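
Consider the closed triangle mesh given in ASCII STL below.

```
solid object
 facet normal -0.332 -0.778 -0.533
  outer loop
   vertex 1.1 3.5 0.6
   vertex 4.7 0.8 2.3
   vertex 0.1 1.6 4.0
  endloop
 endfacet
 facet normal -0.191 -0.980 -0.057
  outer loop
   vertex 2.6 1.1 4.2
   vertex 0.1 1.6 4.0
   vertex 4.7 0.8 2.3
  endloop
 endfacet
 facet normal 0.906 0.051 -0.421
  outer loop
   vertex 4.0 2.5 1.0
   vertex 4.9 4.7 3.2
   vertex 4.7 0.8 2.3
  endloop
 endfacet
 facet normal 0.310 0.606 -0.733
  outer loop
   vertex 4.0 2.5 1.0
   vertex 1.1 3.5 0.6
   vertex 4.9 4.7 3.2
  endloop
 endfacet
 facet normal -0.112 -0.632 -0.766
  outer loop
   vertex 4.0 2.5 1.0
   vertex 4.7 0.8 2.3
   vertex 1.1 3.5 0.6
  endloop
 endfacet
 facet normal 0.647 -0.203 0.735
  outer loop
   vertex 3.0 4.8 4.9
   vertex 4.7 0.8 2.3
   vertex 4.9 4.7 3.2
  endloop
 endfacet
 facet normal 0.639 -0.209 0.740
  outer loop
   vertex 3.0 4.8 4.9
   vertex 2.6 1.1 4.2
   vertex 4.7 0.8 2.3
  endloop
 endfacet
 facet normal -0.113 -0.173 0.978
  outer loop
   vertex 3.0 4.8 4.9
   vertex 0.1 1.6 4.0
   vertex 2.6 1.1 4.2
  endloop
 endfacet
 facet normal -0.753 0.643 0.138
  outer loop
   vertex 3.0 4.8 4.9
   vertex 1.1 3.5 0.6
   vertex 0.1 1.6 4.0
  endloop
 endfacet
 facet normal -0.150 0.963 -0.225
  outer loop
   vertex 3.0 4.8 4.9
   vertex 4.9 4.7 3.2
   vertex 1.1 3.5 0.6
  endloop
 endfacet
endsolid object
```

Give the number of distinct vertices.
7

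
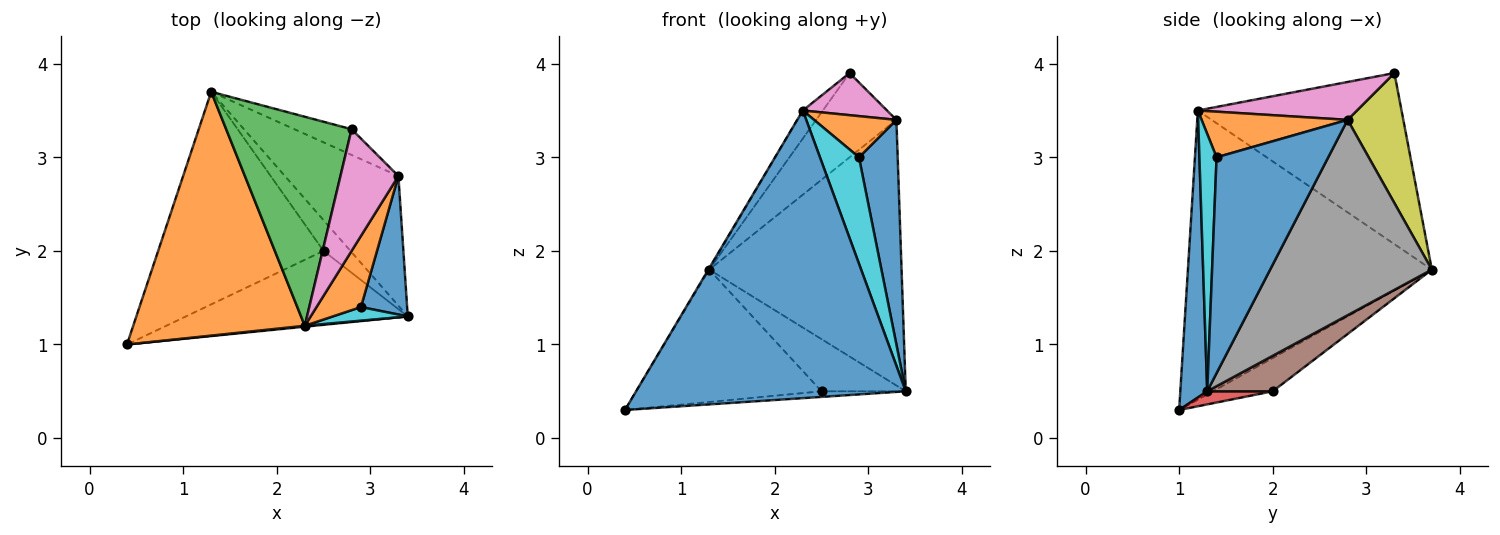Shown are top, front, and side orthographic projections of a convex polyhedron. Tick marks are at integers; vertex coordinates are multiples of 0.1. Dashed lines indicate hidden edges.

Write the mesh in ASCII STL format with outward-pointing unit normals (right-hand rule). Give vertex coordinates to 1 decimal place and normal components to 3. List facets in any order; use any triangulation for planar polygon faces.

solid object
 facet normal 0.099 -0.995 0.003
  outer loop
   vertex 2.3 1.2 3.5
   vertex 0.4 1.0 0.3
   vertex 3.4 1.3 0.5
  endloop
 endfacet
 facet normal -0.860 0.003 0.510
  outer loop
   vertex 2.3 1.2 3.5
   vertex 1.3 3.7 1.8
   vertex 0.4 1.0 0.3
  endloop
 endfacet
 facet normal -0.804 0.079 0.589
  outer loop
   vertex 2.3 1.2 3.5
   vertex 2.8 3.3 3.9
   vertex 1.3 3.7 1.8
  endloop
 endfacet
 facet normal 0.059 0.076 -0.995
  outer loop
   vertex 2.5 2.0 0.5
   vertex 3.4 1.3 0.5
   vertex 0.4 1.0 0.3
  endloop
 endfacet
 facet normal -0.168 0.521 -0.837
  outer loop
   vertex 2.5 2.0 0.5
   vertex 0.4 1.0 0.3
   vertex 1.3 3.7 1.8
  endloop
 endfacet
 facet normal 0.557 0.716 -0.422
  outer loop
   vertex 2.5 2.0 0.5
   vertex 1.3 3.7 1.8
   vertex 3.4 1.3 0.5
  endloop
 endfacet
 facet normal 0.526 -0.278 0.804
  outer loop
   vertex 3.3 2.8 3.4
   vertex 2.8 3.3 3.9
   vertex 2.3 1.2 3.5
  endloop
 endfacet
 facet normal 0.603 0.717 -0.350
  outer loop
   vertex 3.3 2.8 3.4
   vertex 3.4 1.3 0.5
   vertex 1.3 3.7 1.8
  endloop
 endfacet
 facet normal 0.553 0.797 -0.243
  outer loop
   vertex 3.3 2.8 3.4
   vertex 1.3 3.7 1.8
   vertex 2.8 3.3 3.9
  endloop
 endfacet
 facet normal 0.400 -0.909 0.116
  outer loop
   vertex 2.9 1.4 3.0
   vertex 2.3 1.2 3.5
   vertex 3.4 1.3 0.5
  endloop
 endfacet
 facet normal 0.926 -0.321 0.198
  outer loop
   vertex 2.9 1.4 3.0
   vertex 3.4 1.3 0.5
   vertex 3.3 2.8 3.4
  endloop
 endfacet
 facet normal 0.664 -0.375 0.647
  outer loop
   vertex 2.9 1.4 3.0
   vertex 3.3 2.8 3.4
   vertex 2.3 1.2 3.5
  endloop
 endfacet
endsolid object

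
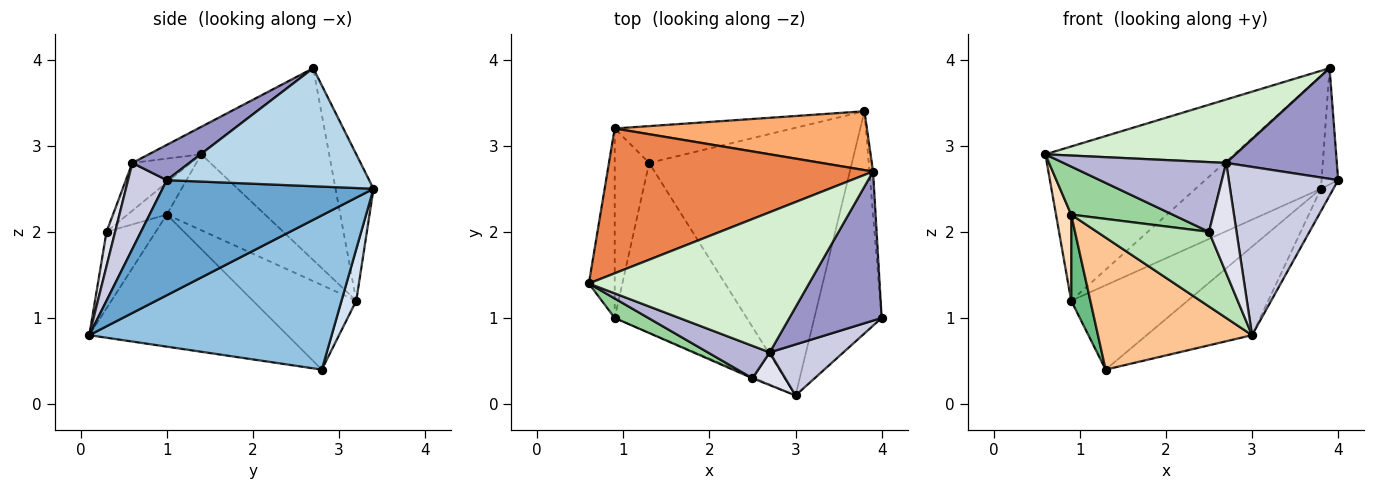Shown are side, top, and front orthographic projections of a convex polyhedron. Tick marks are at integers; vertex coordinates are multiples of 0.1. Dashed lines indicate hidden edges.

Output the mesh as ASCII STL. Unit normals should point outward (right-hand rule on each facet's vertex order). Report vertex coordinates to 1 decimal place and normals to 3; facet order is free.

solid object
 facet normal 0.862 0.051 -0.504
  outer loop
   vertex 3.0 0.1 0.8
   vertex 3.8 3.4 2.5
   vertex 4.0 1.0 2.6
  endloop
 endfacet
 facet normal 0.585 0.255 -0.770
  outer loop
   vertex 3.0 0.1 0.8
   vertex 1.3 2.8 0.4
   vertex 3.8 3.4 2.5
  endloop
 endfacet
 facet normal 0.996 0.082 -0.030
  outer loop
   vertex 3.9 2.7 3.9
   vertex 4.0 1.0 2.6
   vertex 3.8 3.4 2.5
  endloop
 endfacet
 facet normal 0.115 0.910 -0.397
  outer loop
   vertex 0.9 3.2 1.2
   vertex 3.8 3.4 2.5
   vertex 1.3 2.8 0.4
  endloop
 endfacet
 facet normal -0.443 0.653 0.614
  outer loop
   vertex 0.9 3.2 1.2
   vertex 0.6 1.4 2.9
   vertex 3.9 2.7 3.9
  endloop
 endfacet
 facet normal -0.259 0.856 0.447
  outer loop
   vertex 0.9 3.2 1.2
   vertex 3.9 2.7 3.9
   vertex 3.8 3.4 2.5
  endloop
 endfacet
 facet normal -0.620 -0.482 -0.620
  outer loop
   vertex 0.9 1.0 2.2
   vertex 1.3 2.8 0.4
   vertex 3.0 0.1 0.8
  endloop
 endfacet
 facet normal -0.937 -0.145 -0.319
  outer loop
   vertex 0.9 1.0 2.2
   vertex 0.6 1.4 2.9
   vertex 0.9 3.2 1.2
  endloop
 endfacet
 facet normal -0.913 -0.169 -0.372
  outer loop
   vertex 0.9 1.0 2.2
   vertex 0.9 3.2 1.2
   vertex 1.3 2.8 0.4
  endloop
 endfacet
 facet normal -0.337 -0.872 0.354
  outer loop
   vertex 0.9 1.0 2.2
   vertex 2.5 0.3 2.0
   vertex 0.6 1.4 2.9
  endloop
 endfacet
 facet normal -0.402 -0.915 -0.015
  outer loop
   vertex 0.9 1.0 2.2
   vertex 3.0 0.1 0.8
   vertex 2.5 0.3 2.0
  endloop
 endfacet
 facet normal -0.113 -0.410 0.905
  outer loop
   vertex 2.7 0.6 2.8
   vertex 3.9 2.7 3.9
   vertex 0.6 1.4 2.9
  endloop
 endfacet
 facet normal 0.293 -0.570 0.768
  outer loop
   vertex 2.7 0.6 2.8
   vertex 4.0 1.0 2.6
   vertex 3.9 2.7 3.9
  endloop
 endfacet
 facet normal -0.309 -0.862 0.401
  outer loop
   vertex 2.7 0.6 2.8
   vertex 0.6 1.4 2.9
   vertex 2.5 0.3 2.0
  endloop
 endfacet
 facet normal 0.321 -0.906 0.275
  outer loop
   vertex 2.7 0.6 2.8
   vertex 3.0 0.1 0.8
   vertex 4.0 1.0 2.6
  endloop
 endfacet
 facet normal 0.287 -0.918 0.273
  outer loop
   vertex 2.7 0.6 2.8
   vertex 2.5 0.3 2.0
   vertex 3.0 0.1 0.8
  endloop
 endfacet
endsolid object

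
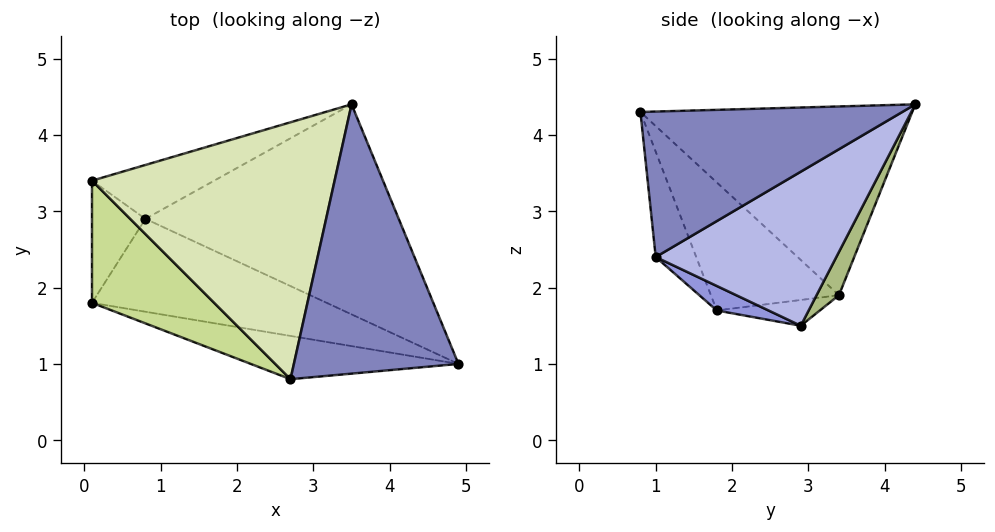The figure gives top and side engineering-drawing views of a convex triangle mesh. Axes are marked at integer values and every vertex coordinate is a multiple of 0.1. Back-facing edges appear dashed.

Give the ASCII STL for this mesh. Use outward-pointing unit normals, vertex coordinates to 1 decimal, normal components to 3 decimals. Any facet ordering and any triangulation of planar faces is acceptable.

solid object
 facet normal -0.124 -0.961 -0.245
  outer loop
   vertex 2.7 0.8 4.3
   vertex 0.1 1.8 1.7
   vertex 4.9 1.0 2.4
  endloop
 endfacet
 facet normal 0.653 -0.166 0.739
  outer loop
   vertex 2.7 0.8 4.3
   vertex 4.9 1.0 2.4
   vertex 3.5 4.4 4.4
  endloop
 endfacet
 facet normal 0.101 -0.240 -0.966
  outer loop
   vertex 0.8 2.9 1.5
   vertex 4.9 1.0 2.4
   vertex 0.1 1.8 1.7
  endloop
 endfacet
 facet normal 0.422 0.582 -0.695
  outer loop
   vertex 0.8 2.9 1.5
   vertex 3.5 4.4 4.4
   vertex 4.9 1.0 2.4
  endloop
 endfacet
 facet normal -0.432 0.112 -0.895
  outer loop
   vertex 0.1 3.4 1.9
   vertex 0.8 2.9 1.5
   vertex 0.1 1.8 1.7
  endloop
 endfacet
 facet normal 0.211 0.774 -0.597
  outer loop
   vertex 0.1 3.4 1.9
   vertex 3.5 4.4 4.4
   vertex 0.8 2.9 1.5
  endloop
 endfacet
 facet normal -0.721 -0.086 0.688
  outer loop
   vertex 0.1 3.4 1.9
   vertex 0.1 1.8 1.7
   vertex 2.7 0.8 4.3
  endloop
 endfacet
 facet normal -0.610 0.114 0.784
  outer loop
   vertex 0.1 3.4 1.9
   vertex 2.7 0.8 4.3
   vertex 3.5 4.4 4.4
  endloop
 endfacet
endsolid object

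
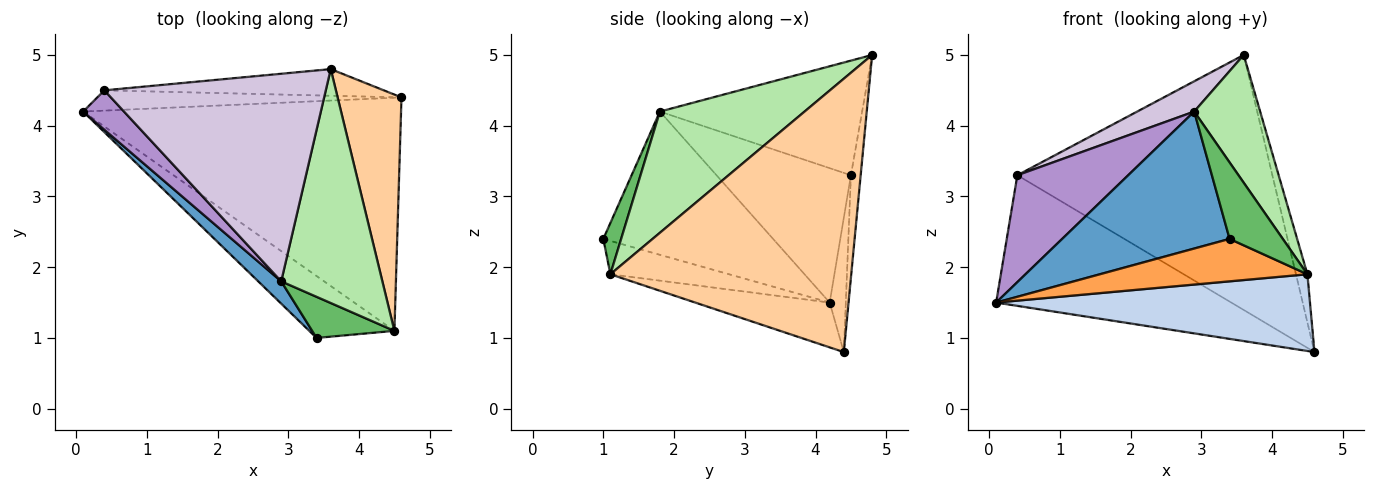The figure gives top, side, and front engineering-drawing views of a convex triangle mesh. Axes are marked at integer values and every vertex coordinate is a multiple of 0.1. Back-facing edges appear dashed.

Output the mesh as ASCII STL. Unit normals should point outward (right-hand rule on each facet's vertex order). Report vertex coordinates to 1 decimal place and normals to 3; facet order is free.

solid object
 facet normal -0.707 -0.698 0.114
  outer loop
   vertex 2.9 1.8 4.2
   vertex 0.1 4.2 1.5
   vertex 3.4 1.0 2.4
  endloop
 endfacet
 facet normal -0.133 -0.310 -0.941
  outer loop
   vertex 4.5 1.1 1.9
   vertex 0.1 4.2 1.5
   vertex 4.6 4.4 0.8
  endloop
 endfacet
 facet normal -0.308 -0.538 -0.785
  outer loop
   vertex 4.5 1.1 1.9
   vertex 3.4 1.0 2.4
   vertex 0.1 4.2 1.5
  endloop
 endfacet
 facet normal 0.973 0.046 0.227
  outer loop
   vertex 4.5 1.1 1.9
   vertex 4.6 4.4 0.8
   vertex 3.6 4.8 5.0
  endloop
 endfacet
 facet normal 0.283 -0.845 0.454
  outer loop
   vertex 4.5 1.1 1.9
   vertex 2.9 1.8 4.2
   vertex 3.4 1.0 2.4
  endloop
 endfacet
 facet normal 0.725 -0.330 0.605
  outer loop
   vertex 4.5 1.1 1.9
   vertex 3.6 4.8 5.0
   vertex 2.9 1.8 4.2
  endloop
 endfacet
 facet normal -0.068 0.986 -0.153
  outer loop
   vertex 0.4 4.5 3.3
   vertex 4.6 4.4 0.8
   vertex 0.1 4.2 1.5
  endloop
 endfacet
 facet normal -0.038 0.994 -0.104
  outer loop
   vertex 0.4 4.5 3.3
   vertex 3.6 4.8 5.0
   vertex 4.6 4.4 0.8
  endloop
 endfacet
 facet normal -0.751 -0.619 0.228
  outer loop
   vertex 0.4 4.5 3.3
   vertex 0.1 4.2 1.5
   vertex 2.9 1.8 4.2
  endloop
 endfacet
 facet normal -0.456 -0.128 0.881
  outer loop
   vertex 0.4 4.5 3.3
   vertex 2.9 1.8 4.2
   vertex 3.6 4.8 5.0
  endloop
 endfacet
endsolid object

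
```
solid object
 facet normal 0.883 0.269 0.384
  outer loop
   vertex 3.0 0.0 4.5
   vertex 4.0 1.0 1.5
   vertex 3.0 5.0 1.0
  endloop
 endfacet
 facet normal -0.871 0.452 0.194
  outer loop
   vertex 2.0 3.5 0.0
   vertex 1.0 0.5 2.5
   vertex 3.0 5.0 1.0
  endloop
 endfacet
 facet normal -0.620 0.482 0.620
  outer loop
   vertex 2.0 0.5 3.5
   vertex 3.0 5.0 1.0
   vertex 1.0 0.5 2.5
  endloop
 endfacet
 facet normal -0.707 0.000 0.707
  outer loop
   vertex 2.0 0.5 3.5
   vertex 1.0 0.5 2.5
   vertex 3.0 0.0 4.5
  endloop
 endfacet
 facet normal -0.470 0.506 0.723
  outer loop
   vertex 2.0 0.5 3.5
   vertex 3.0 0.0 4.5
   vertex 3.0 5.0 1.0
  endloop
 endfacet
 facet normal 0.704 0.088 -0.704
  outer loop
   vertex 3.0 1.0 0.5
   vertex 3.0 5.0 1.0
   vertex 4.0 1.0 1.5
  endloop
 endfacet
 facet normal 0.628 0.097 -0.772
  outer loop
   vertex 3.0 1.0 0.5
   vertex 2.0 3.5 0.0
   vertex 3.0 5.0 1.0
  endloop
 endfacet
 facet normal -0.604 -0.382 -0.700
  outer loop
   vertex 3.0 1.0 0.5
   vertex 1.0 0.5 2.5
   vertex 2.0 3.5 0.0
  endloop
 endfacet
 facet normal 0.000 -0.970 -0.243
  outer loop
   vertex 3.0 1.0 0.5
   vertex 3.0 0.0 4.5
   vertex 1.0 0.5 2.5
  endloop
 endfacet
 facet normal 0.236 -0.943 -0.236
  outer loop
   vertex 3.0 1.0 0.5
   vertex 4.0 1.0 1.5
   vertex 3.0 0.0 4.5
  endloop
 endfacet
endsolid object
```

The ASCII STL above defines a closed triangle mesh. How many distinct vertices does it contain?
7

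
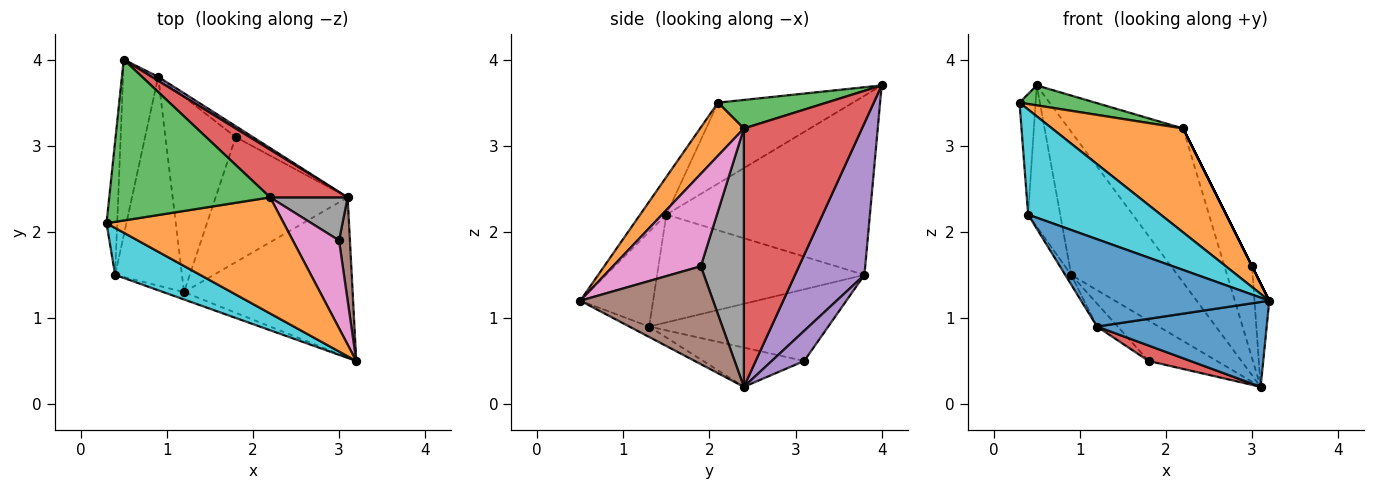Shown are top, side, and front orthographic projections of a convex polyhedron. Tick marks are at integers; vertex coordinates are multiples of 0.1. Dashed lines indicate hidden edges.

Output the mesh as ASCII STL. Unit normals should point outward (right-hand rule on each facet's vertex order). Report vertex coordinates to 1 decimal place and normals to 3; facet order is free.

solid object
 facet normal -0.055 -0.467 -0.882
  outer loop
   vertex 1.2 1.3 0.9
   vertex 3.1 2.4 0.2
   vertex 3.2 0.5 1.2
  endloop
 endfacet
 facet normal 0.218 -0.651 0.727
  outer loop
   vertex 2.2 2.4 3.2
   vertex 0.3 2.1 3.5
   vertex 3.2 0.5 1.2
  endloop
 endfacet
 facet normal 0.173 -0.121 0.977
  outer loop
   vertex 2.2 2.4 3.2
   vertex 0.5 4.0 3.7
   vertex 0.3 2.1 3.5
  endloop
 endfacet
 facet normal 0.702 0.680 0.211
  outer loop
   vertex 2.2 2.4 3.2
   vertex 3.1 2.4 0.2
   vertex 0.5 4.0 3.7
  endloop
 endfacet
 facet normal 0.546 0.837 0.023
  outer loop
   vertex 0.9 3.8 1.5
   vertex 0.5 4.0 3.7
   vertex 3.1 2.4 0.2
  endloop
 endfacet
 facet normal 0.988 0.110 0.110
  outer loop
   vertex 3.0 1.9 1.6
   vertex 3.2 0.5 1.2
   vertex 3.1 2.4 0.2
  endloop
 endfacet
 facet normal 0.894 0.000 0.447
  outer loop
   vertex 3.0 1.9 1.6
   vertex 2.2 2.4 3.2
   vertex 3.2 0.5 1.2
  endloop
 endfacet
 facet normal 0.817 0.523 0.245
  outer loop
   vertex 3.0 1.9 1.6
   vertex 3.1 2.4 0.2
   vertex 2.2 2.4 3.2
  endloop
 endfacet
 facet normal -0.850 0.024 -0.527
  outer loop
   vertex 0.4 1.5 2.2
   vertex 0.9 3.8 1.5
   vertex 1.2 1.3 0.9
  endloop
 endfacet
 facet normal -0.178 -0.899 0.401
  outer loop
   vertex 0.4 1.5 2.2
   vertex 3.2 0.5 1.2
   vertex 0.3 2.1 3.5
  endloop
 endfacet
 facet normal -0.360 -0.930 -0.079
  outer loop
   vertex 0.4 1.5 2.2
   vertex 1.2 1.3 0.9
   vertex 3.2 0.5 1.2
  endloop
 endfacet
 facet normal -0.985 0.117 -0.130
  outer loop
   vertex 0.4 1.5 2.2
   vertex 0.3 2.1 3.5
   vertex 0.5 4.0 3.7
  endloop
 endfacet
 facet normal -0.970 0.153 -0.190
  outer loop
   vertex 0.4 1.5 2.2
   vertex 0.5 4.0 3.7
   vertex 0.9 3.8 1.5
  endloop
 endfacet
 facet normal -0.283 -0.117 -0.952
  outer loop
   vertex 1.8 3.1 0.5
   vertex 3.1 2.4 0.2
   vertex 1.2 1.3 0.9
  endloop
 endfacet
 facet normal 0.417 0.877 -0.238
  outer loop
   vertex 1.8 3.1 0.5
   vertex 0.9 3.8 1.5
   vertex 3.1 2.4 0.2
  endloop
 endfacet
 facet normal -0.712 0.082 -0.698
  outer loop
   vertex 1.8 3.1 0.5
   vertex 1.2 1.3 0.9
   vertex 0.9 3.8 1.5
  endloop
 endfacet
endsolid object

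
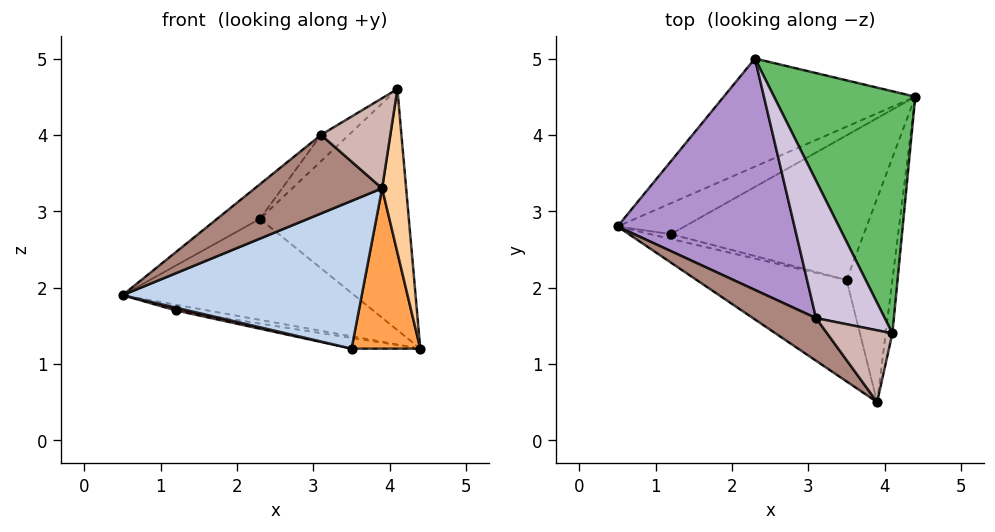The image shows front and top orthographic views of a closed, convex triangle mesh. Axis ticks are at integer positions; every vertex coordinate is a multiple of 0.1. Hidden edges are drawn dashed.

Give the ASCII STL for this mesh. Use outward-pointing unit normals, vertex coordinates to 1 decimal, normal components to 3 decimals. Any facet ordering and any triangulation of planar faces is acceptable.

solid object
 facet normal -0.394 0.628 -0.671
  outer loop
   vertex 2.3 5.0 2.9
   vertex 4.4 4.5 1.2
   vertex 0.5 2.8 1.9
  endloop
 endfacet
 facet normal -0.309 -0.784 -0.539
  outer loop
   vertex 3.5 2.1 1.2
   vertex 3.9 0.5 3.3
   vertex 0.5 2.8 1.9
  endloop
 endfacet
 facet normal 0.855 -0.321 -0.407
  outer loop
   vertex 3.5 2.1 1.2
   vertex 4.4 4.5 1.2
   vertex 3.9 0.5 3.3
  endloop
 endfacet
 facet normal 0.988 -0.149 -0.049
  outer loop
   vertex 4.1 1.4 4.6
   vertex 3.9 0.5 3.3
   vertex 4.4 4.5 1.2
  endloop
 endfacet
 facet normal 0.596 0.567 0.569
  outer loop
   vertex 4.1 1.4 4.6
   vertex 4.4 4.5 1.2
   vertex 2.3 5.0 2.9
  endloop
 endfacet
 facet normal -0.247 0.175 -0.953
  outer loop
   vertex 1.2 2.7 1.7
   vertex 0.5 2.8 1.9
   vertex 4.4 4.5 1.2
  endloop
 endfacet
 facet normal -0.304 -0.477 -0.825
  outer loop
   vertex 1.2 2.7 1.7
   vertex 3.5 2.1 1.2
   vertex 0.5 2.8 1.9
  endloop
 endfacet
 facet normal -0.194 0.073 -0.978
  outer loop
   vertex 1.2 2.7 1.7
   vertex 4.4 4.5 1.2
   vertex 3.5 2.1 1.2
  endloop
 endfacet
 facet normal -0.590 0.120 0.799
  outer loop
   vertex 3.1 1.6 4.0
   vertex 2.3 5.0 2.9
   vertex 0.5 2.8 1.9
  endloop
 endfacet
 facet normal -0.483 0.165 0.860
  outer loop
   vertex 3.1 1.6 4.0
   vertex 4.1 1.4 4.6
   vertex 2.3 5.0 2.9
  endloop
 endfacet
 facet normal -0.620 -0.689 0.374
  outer loop
   vertex 3.1 1.6 4.0
   vertex 0.5 2.8 1.9
   vertex 3.9 0.5 3.3
  endloop
 endfacet
 facet normal -0.468 -0.691 0.550
  outer loop
   vertex 3.1 1.6 4.0
   vertex 3.9 0.5 3.3
   vertex 4.1 1.4 4.6
  endloop
 endfacet
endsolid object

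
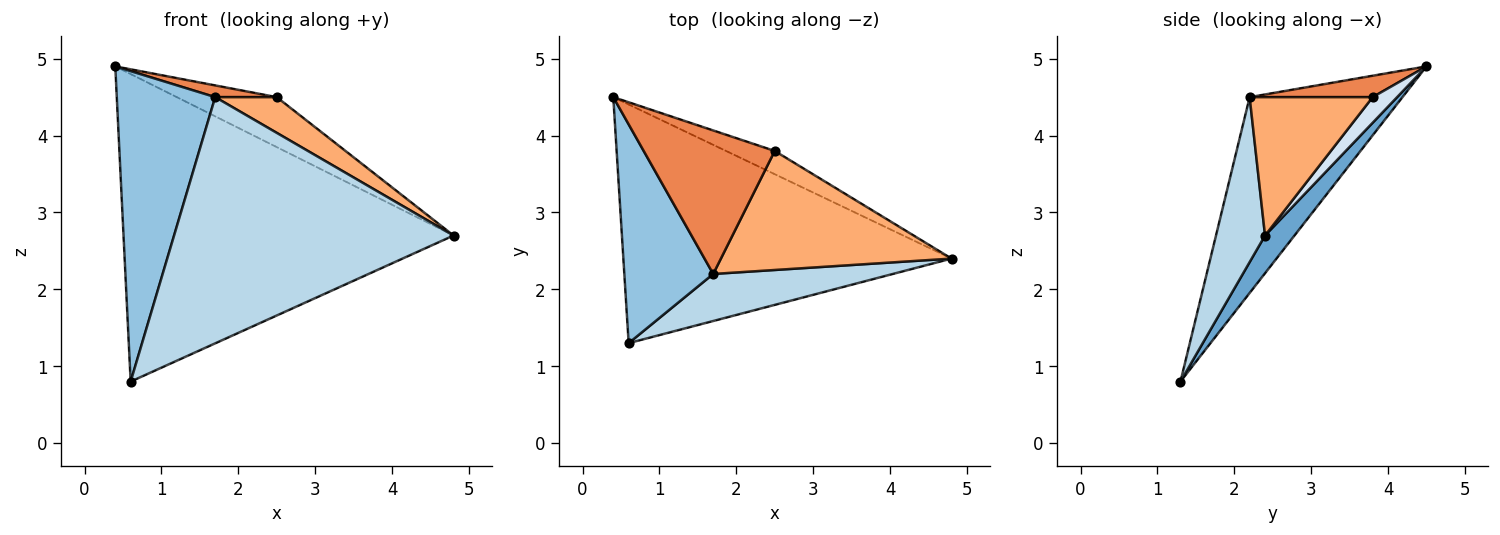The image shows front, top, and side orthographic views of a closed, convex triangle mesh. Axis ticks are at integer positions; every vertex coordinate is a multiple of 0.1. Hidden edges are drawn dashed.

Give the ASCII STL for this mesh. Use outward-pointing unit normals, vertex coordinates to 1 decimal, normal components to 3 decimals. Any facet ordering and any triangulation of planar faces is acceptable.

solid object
 facet normal 0.070 0.788 -0.612
  outer loop
   vertex 0.6 1.3 0.8
   vertex 0.4 4.5 4.9
   vertex 4.8 2.4 2.7
  endloop
 endfacet
 facet normal -0.785 -0.506 0.357
  outer loop
   vertex 1.7 2.2 4.5
   vertex 0.4 4.5 4.9
   vertex 0.6 1.3 0.8
  endloop
 endfacet
 facet normal 0.170 -0.968 0.185
  outer loop
   vertex 1.7 2.2 4.5
   vertex 0.6 1.3 0.8
   vertex 4.8 2.4 2.7
  endloop
 endfacet
 facet normal 0.217 0.885 -0.412
  outer loop
   vertex 2.5 3.8 4.5
   vertex 4.8 2.4 2.7
   vertex 0.4 4.5 4.9
  endloop
 endfacet
 facet normal 0.161 -0.080 0.984
  outer loop
   vertex 2.5 3.8 4.5
   vertex 0.4 4.5 4.9
   vertex 1.7 2.2 4.5
  endloop
 endfacet
 facet normal 0.498 -0.249 0.830
  outer loop
   vertex 2.5 3.8 4.5
   vertex 1.7 2.2 4.5
   vertex 4.8 2.4 2.7
  endloop
 endfacet
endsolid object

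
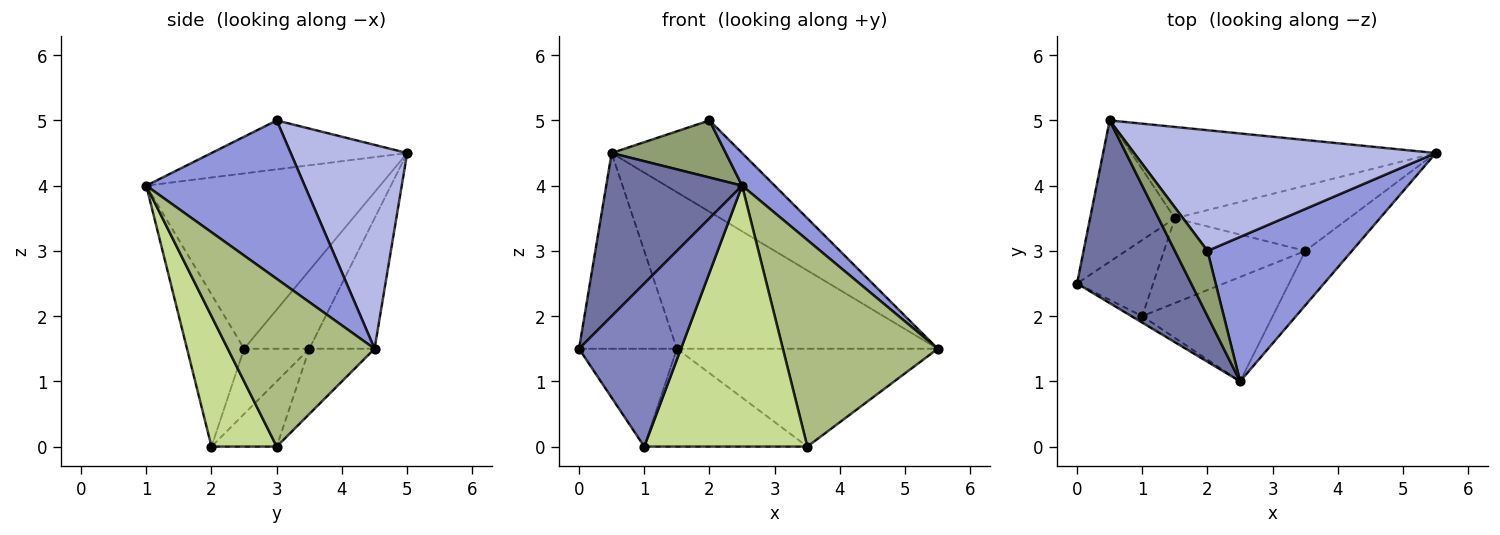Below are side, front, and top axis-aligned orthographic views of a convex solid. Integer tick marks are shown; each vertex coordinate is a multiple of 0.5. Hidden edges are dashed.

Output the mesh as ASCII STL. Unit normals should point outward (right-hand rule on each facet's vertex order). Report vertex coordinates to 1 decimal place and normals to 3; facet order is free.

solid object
 facet normal -0.753 -0.438 0.491
  outer loop
   vertex 0.5 5.0 4.5
   vertex 0.0 2.5 1.5
   vertex 2.5 1.0 4.0
  endloop
 endfacet
 facet normal -0.488 -0.872 -0.035
  outer loop
   vertex 1.0 2.0 0.0
   vertex 2.5 1.0 4.0
   vertex 0.0 2.5 1.5
  endloop
 endfacet
 facet normal 0.731 -0.150 0.666
  outer loop
   vertex 2.0 3.0 5.0
   vertex 2.5 1.0 4.0
   vertex 5.5 4.5 1.5
  endloop
 endfacet
 facet normal 0.474 0.531 0.702
  outer loop
   vertex 2.0 3.0 5.0
   vertex 5.5 4.5 1.5
   vertex 0.5 5.0 4.5
  endloop
 endfacet
 facet normal -0.749 -0.437 0.499
  outer loop
   vertex 2.0 3.0 5.0
   vertex 0.5 5.0 4.5
   vertex 2.5 1.0 4.0
  endloop
 endfacet
 facet normal 0.676 -0.713 -0.188
  outer loop
   vertex 3.5 3.0 0.0
   vertex 5.5 4.5 1.5
   vertex 2.5 1.0 4.0
  endloop
 endfacet
 facet normal 0.348 -0.870 -0.348
  outer loop
   vertex 3.5 3.0 0.0
   vertex 2.5 1.0 4.0
   vertex 1.0 2.0 0.0
  endloop
 endfacet
 facet normal -0.289 0.723 -0.627
  outer loop
   vertex 1.5 3.5 1.5
   vertex 3.5 3.0 0.0
   vertex 1.0 2.0 0.0
  endloop
 endfacet
 facet normal -0.475 0.713 -0.515
  outer loop
   vertex 1.5 3.5 1.5
   vertex 0.0 2.5 1.5
   vertex 0.5 5.0 4.5
  endloop
 endfacet
 facet normal -0.466 0.699 -0.543
  outer loop
   vertex 1.5 3.5 1.5
   vertex 1.0 2.0 0.0
   vertex 0.0 2.5 1.5
  endloop
 endfacet
 facet normal -0.211 0.844 -0.493
  outer loop
   vertex 1.5 3.5 1.5
   vertex 0.5 5.0 4.5
   vertex 5.5 4.5 1.5
  endloop
 endfacet
 facet normal -0.204 0.815 -0.543
  outer loop
   vertex 1.5 3.5 1.5
   vertex 5.5 4.5 1.5
   vertex 3.5 3.0 0.0
  endloop
 endfacet
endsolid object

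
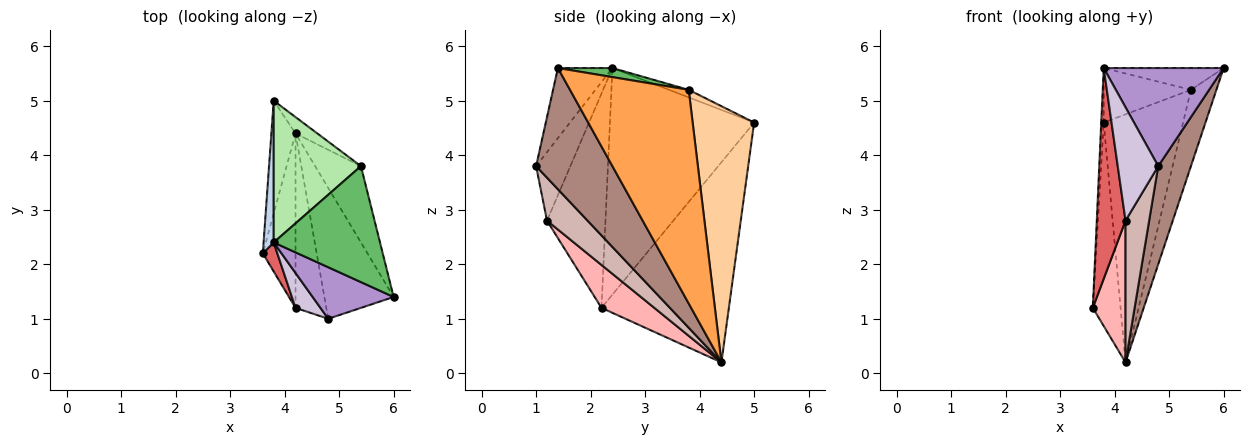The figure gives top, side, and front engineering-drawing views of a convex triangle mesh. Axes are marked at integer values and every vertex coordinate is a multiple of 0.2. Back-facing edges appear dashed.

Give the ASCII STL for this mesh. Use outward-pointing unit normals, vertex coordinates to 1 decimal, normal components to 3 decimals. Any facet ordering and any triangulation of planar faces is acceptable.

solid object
 facet normal -0.970 0.211 -0.117
  outer loop
   vertex 4.2 4.4 0.2
   vertex 3.6 2.2 1.2
   vertex 3.8 5.0 4.6
  endloop
 endfacet
 facet normal -0.999 0.017 0.045
  outer loop
   vertex 3.8 2.4 5.6
   vertex 3.8 5.0 4.6
   vertex 3.6 2.2 1.2
  endloop
 endfacet
 facet normal 0.957 0.205 -0.205
  outer loop
   vertex 5.4 3.8 5.2
   vertex 6.0 1.4 5.6
   vertex 4.2 4.4 0.2
  endloop
 endfacet
 facet normal 0.612 0.789 -0.052
  outer loop
   vertex 5.4 3.8 5.2
   vertex 4.2 4.4 0.2
   vertex 3.8 5.0 4.6
  endloop
 endfacet
 facet normal 0.084 0.184 0.979
  outer loop
   vertex 5.4 3.8 5.2
   vertex 3.8 2.4 5.6
   vertex 6.0 1.4 5.6
  endloop
 endfacet
 facet normal -0.081 0.358 0.930
  outer loop
   vertex 5.4 3.8 5.2
   vertex 3.8 5.0 4.6
   vertex 3.8 2.4 5.6
  endloop
 endfacet
 facet normal -0.896 -0.440 0.061
  outer loop
   vertex 4.2 1.2 2.8
   vertex 3.8 2.4 5.6
   vertex 3.6 2.2 1.2
  endloop
 endfacet
 facet normal 0.714 -0.442 -0.544
  outer loop
   vertex 4.2 1.2 2.8
   vertex 3.6 2.2 1.2
   vertex 4.2 4.4 0.2
  endloop
 endfacet
 facet normal -0.373 -0.821 0.431
  outer loop
   vertex 4.8 1.0 3.8
   vertex 6.0 1.4 5.6
   vertex 3.8 2.4 5.6
  endloop
 endfacet
 facet normal -0.629 -0.743 0.229
  outer loop
   vertex 4.8 1.0 3.8
   vertex 3.8 2.4 5.6
   vertex 4.2 1.2 2.8
  endloop
 endfacet
 facet normal 0.814 -0.349 -0.465
  outer loop
   vertex 4.8 1.0 3.8
   vertex 4.2 4.4 0.2
   vertex 6.0 1.4 5.6
  endloop
 endfacet
 facet normal 0.735 -0.428 -0.526
  outer loop
   vertex 4.8 1.0 3.8
   vertex 4.2 1.2 2.8
   vertex 4.2 4.4 0.2
  endloop
 endfacet
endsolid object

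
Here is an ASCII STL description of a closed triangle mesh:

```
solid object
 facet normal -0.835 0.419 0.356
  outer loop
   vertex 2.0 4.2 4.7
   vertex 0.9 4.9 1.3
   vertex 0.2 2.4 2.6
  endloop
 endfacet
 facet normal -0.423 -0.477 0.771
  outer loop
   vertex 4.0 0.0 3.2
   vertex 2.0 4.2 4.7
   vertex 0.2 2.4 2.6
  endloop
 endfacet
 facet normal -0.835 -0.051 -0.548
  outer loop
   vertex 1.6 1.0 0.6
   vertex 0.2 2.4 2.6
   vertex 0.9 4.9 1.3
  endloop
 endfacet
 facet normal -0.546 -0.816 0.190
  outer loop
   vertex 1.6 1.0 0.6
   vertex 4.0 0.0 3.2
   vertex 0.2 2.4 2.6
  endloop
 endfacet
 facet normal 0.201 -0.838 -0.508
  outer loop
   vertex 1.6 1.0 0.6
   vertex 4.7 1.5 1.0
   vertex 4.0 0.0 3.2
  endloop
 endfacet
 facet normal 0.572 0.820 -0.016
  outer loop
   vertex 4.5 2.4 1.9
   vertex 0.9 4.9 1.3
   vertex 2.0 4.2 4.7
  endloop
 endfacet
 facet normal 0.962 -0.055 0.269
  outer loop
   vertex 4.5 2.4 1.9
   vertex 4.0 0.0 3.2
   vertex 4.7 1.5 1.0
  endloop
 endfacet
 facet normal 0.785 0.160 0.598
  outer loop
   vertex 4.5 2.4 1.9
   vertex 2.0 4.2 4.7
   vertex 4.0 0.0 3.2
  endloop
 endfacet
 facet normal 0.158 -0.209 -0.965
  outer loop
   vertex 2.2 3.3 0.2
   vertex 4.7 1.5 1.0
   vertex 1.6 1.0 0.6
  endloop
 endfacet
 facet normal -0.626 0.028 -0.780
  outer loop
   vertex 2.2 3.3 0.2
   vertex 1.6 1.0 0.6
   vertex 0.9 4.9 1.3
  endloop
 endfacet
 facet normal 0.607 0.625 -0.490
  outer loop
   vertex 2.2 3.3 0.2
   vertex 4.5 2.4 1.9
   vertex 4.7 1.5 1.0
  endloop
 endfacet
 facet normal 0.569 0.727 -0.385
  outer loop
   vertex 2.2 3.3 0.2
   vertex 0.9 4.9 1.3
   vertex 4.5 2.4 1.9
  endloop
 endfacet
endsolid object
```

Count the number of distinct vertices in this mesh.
8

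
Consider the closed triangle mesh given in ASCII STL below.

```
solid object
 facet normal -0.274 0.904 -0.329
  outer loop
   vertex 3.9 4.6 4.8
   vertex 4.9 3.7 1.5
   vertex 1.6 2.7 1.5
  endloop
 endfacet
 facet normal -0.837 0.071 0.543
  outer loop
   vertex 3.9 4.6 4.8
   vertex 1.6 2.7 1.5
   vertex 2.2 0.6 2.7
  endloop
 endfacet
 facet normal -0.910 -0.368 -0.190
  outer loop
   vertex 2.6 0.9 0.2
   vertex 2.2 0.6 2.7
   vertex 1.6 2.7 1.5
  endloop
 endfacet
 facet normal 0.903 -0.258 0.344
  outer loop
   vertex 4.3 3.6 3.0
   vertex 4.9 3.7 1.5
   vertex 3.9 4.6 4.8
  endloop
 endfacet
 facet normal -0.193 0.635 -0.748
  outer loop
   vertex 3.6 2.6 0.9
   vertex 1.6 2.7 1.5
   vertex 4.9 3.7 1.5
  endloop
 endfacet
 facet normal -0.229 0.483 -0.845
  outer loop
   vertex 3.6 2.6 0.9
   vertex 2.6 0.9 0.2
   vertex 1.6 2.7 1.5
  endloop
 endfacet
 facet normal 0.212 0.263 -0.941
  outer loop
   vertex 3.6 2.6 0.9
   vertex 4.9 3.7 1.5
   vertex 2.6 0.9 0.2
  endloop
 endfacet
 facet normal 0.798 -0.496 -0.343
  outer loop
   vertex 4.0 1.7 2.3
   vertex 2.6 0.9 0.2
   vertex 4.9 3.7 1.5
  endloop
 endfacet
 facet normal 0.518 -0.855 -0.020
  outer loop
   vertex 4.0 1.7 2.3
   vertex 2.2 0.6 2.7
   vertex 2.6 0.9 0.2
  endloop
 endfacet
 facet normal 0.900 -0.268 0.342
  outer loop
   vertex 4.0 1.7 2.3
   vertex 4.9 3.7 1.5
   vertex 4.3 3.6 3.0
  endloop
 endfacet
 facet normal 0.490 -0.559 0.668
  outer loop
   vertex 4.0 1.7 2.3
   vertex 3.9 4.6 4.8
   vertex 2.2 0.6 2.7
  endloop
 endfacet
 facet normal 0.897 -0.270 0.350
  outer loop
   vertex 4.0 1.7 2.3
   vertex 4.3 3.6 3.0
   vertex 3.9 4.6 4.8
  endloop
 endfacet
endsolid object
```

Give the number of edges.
18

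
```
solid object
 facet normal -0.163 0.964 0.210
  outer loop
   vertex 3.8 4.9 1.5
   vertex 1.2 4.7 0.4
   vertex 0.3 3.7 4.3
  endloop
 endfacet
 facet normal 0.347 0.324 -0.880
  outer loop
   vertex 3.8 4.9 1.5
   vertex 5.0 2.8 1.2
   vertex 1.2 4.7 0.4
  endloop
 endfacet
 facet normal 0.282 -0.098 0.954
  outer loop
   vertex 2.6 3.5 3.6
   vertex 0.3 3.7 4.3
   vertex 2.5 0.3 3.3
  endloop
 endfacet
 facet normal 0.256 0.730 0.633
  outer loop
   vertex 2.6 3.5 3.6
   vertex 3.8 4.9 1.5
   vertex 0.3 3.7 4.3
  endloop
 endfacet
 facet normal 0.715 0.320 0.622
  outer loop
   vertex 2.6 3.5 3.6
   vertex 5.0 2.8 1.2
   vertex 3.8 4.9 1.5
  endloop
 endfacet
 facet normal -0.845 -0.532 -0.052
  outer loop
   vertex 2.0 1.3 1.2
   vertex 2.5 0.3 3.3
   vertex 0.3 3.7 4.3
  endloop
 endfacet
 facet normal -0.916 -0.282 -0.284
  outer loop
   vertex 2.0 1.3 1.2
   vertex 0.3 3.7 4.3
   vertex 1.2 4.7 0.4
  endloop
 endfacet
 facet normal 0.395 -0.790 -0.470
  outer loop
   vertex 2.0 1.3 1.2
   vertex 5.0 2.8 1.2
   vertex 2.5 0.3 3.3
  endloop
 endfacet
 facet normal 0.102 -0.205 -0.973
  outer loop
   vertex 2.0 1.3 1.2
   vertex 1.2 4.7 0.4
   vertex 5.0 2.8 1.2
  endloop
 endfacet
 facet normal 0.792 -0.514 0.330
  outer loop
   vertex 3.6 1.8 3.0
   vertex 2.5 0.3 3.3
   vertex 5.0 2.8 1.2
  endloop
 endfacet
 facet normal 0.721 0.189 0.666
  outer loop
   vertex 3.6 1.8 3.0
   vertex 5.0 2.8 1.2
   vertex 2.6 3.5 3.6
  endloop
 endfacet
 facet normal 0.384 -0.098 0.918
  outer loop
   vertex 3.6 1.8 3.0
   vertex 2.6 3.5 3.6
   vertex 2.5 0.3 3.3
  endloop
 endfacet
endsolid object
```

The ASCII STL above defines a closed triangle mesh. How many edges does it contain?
18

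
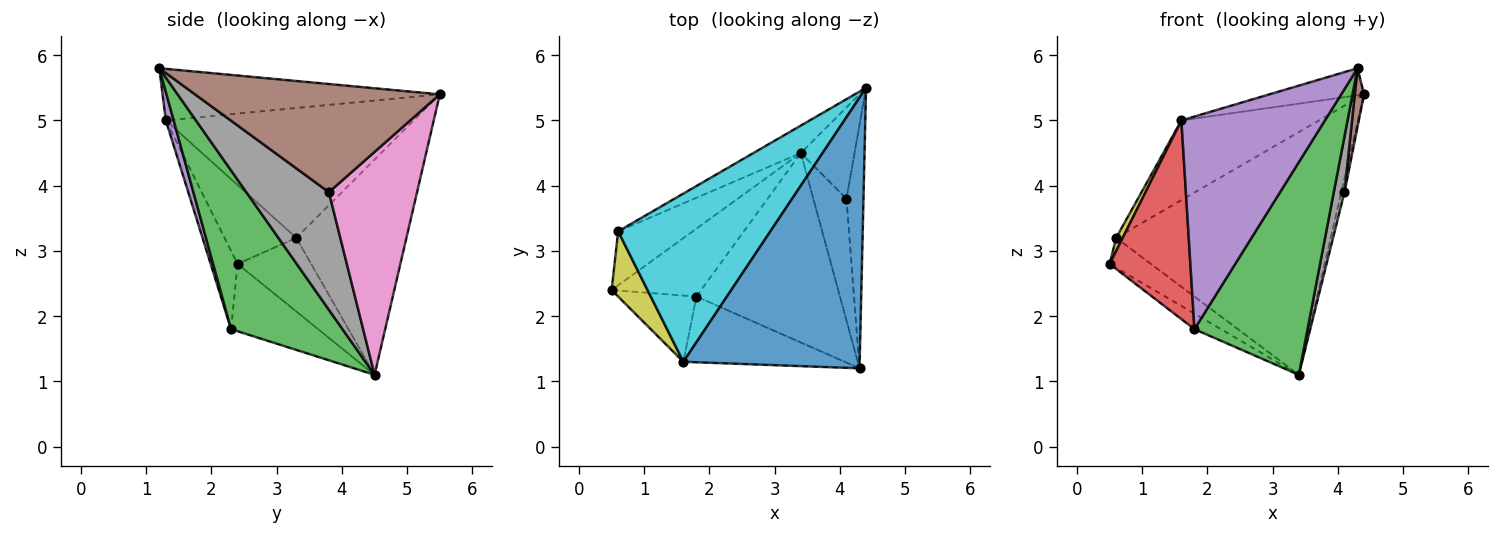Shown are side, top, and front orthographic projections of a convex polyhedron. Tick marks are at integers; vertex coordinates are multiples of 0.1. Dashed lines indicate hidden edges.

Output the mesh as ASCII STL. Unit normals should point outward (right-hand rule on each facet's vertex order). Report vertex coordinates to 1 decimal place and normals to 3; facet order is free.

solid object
 facet normal -0.280 0.095 0.955
  outer loop
   vertex 1.6 1.3 5.0
   vertex 4.3 1.2 5.8
   vertex 4.4 5.5 5.4
  endloop
 endfacet
 facet normal -0.591 0.180 -0.786
  outer loop
   vertex 1.8 2.3 1.8
   vertex 0.5 2.4 2.8
   vertex 3.4 4.5 1.1
  endloop
 endfacet
 facet normal 0.593 -0.601 -0.536
  outer loop
   vertex 1.8 2.3 1.8
   vertex 3.4 4.5 1.1
   vertex 4.3 1.2 5.8
  endloop
 endfacet
 facet normal -0.302 -0.905 -0.302
  outer loop
   vertex 1.8 2.3 1.8
   vertex 1.6 1.3 5.0
   vertex 0.5 2.4 2.8
  endloop
 endfacet
 facet normal 0.052 -0.954 -0.295
  outer loop
   vertex 1.8 2.3 1.8
   vertex 4.3 1.2 5.8
   vertex 1.6 1.3 5.0
  endloop
 endfacet
 facet normal 0.987 -0.037 -0.155
  outer loop
   vertex 4.1 3.8 3.9
   vertex 4.4 5.5 5.4
   vertex 4.3 1.2 5.8
  endloop
 endfacet
 facet normal 0.972 0.035 -0.234
  outer loop
   vertex 4.1 3.8 3.9
   vertex 3.4 4.5 1.1
   vertex 4.4 5.5 5.4
  endloop
 endfacet
 facet normal 0.955 -0.124 -0.270
  outer loop
   vertex 4.1 3.8 3.9
   vertex 4.3 1.2 5.8
   vertex 3.4 4.5 1.1
  endloop
 endfacet
 facet normal -0.907 -0.082 0.412
  outer loop
   vertex 0.6 3.3 3.2
   vertex 0.5 2.4 2.8
   vertex 1.6 1.3 5.0
  endloop
 endfacet
 facet normal -0.611 0.339 0.716
  outer loop
   vertex 0.6 3.3 3.2
   vertex 1.6 1.3 5.0
   vertex 4.4 5.5 5.4
  endloop
 endfacet
 facet normal -0.654 0.367 -0.662
  outer loop
   vertex 0.6 3.3 3.2
   vertex 3.4 4.5 1.1
   vertex 0.5 2.4 2.8
  endloop
 endfacet
 facet normal -0.454 0.885 -0.100
  outer loop
   vertex 0.6 3.3 3.2
   vertex 4.4 5.5 5.4
   vertex 3.4 4.5 1.1
  endloop
 endfacet
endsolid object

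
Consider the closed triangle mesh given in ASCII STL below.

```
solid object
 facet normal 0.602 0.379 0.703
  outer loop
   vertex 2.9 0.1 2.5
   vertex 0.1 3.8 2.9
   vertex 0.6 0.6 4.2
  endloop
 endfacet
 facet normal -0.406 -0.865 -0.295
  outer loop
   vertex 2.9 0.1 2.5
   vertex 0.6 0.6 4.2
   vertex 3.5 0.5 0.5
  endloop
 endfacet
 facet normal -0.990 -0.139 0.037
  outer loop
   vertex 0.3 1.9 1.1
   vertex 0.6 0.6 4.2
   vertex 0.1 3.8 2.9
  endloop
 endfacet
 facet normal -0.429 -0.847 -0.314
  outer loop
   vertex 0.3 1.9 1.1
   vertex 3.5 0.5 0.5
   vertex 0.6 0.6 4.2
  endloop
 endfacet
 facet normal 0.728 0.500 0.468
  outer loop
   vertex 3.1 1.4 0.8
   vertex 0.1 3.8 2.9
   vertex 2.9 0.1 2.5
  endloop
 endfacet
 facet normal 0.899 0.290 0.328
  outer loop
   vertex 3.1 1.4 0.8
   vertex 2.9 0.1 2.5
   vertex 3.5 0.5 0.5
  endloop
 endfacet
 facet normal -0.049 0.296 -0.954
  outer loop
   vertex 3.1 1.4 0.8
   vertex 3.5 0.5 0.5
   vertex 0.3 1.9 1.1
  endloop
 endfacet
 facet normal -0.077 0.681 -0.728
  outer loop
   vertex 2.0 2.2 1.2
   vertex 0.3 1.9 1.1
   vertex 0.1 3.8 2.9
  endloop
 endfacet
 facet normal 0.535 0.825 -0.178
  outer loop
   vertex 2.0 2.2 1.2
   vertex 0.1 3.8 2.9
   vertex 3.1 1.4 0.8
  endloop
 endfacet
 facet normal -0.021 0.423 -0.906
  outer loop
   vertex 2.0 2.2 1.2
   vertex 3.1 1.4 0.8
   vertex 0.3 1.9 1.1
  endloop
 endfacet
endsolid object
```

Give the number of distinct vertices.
7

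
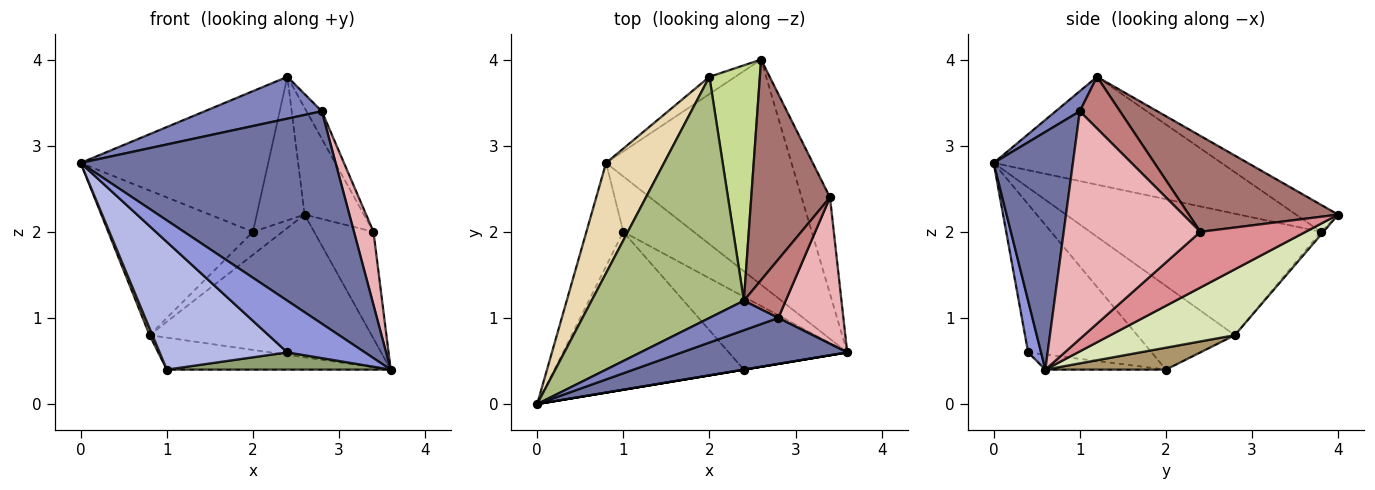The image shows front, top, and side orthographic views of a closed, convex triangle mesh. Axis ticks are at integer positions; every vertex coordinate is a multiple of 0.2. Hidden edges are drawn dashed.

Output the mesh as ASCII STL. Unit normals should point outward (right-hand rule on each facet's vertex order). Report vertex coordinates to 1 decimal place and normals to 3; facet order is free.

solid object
 facet normal 0.291 -0.935 0.202
  outer loop
   vertex 2.8 1.0 3.4
   vertex 0.0 0.0 2.8
   vertex 3.6 0.6 0.4
  endloop
 endfacet
 facet normal 0.166 -0.806 0.569
  outer loop
   vertex 2.8 1.0 3.4
   vertex 2.4 1.2 3.8
   vertex 0.0 0.0 2.8
  endloop
 endfacet
 facet normal 0.164 -0.986 0.000
  outer loop
   vertex 2.4 0.4 0.6
   vertex 3.6 0.6 0.4
   vertex 0.0 0.0 2.8
  endloop
 endfacet
 facet normal -0.519 -0.538 -0.664
  outer loop
   vertex 2.4 0.4 0.6
   vertex 0.0 0.0 2.8
   vertex 1.0 2.0 0.4
  endloop
 endfacet
 facet normal -0.123 -0.228 -0.966
  outer loop
   vertex 2.4 0.4 0.6
   vertex 1.0 2.0 0.4
   vertex 3.6 0.6 0.4
  endloop
 endfacet
 facet normal -0.522 0.430 0.737
  outer loop
   vertex 2.0 3.8 2.0
   vertex 0.0 0.0 2.8
   vertex 2.4 1.2 3.8
  endloop
 endfacet
 facet normal -0.417 0.473 0.776
  outer loop
   vertex 2.0 3.8 2.0
   vertex 2.4 1.2 3.8
   vertex 2.6 4.0 2.2
  endloop
 endfacet
 facet normal 0.287 0.513 -0.809
  outer loop
   vertex 0.8 2.8 0.8
   vertex 2.6 4.0 2.2
   vertex 3.6 0.6 0.4
  endloop
 endfacet
 facet normal 0.260 0.483 -0.836
  outer loop
   vertex 0.8 2.8 0.8
   vertex 3.6 0.6 0.4
   vertex 1.0 2.0 0.4
  endloop
 endfacet
 facet normal -0.067 0.798 -0.599
  outer loop
   vertex 0.8 2.8 0.8
   vertex 2.0 3.8 2.0
   vertex 2.6 4.0 2.2
  endloop
 endfacet
 facet normal -0.915 -0.027 -0.403
  outer loop
   vertex 0.8 2.8 0.8
   vertex 1.0 2.0 0.4
   vertex 0.0 0.0 2.8
  endloop
 endfacet
 facet normal -0.785 0.492 0.375
  outer loop
   vertex 0.8 2.8 0.8
   vertex 0.0 0.0 2.8
   vertex 2.0 3.8 2.0
  endloop
 endfacet
 facet normal 0.739 0.294 0.606
  outer loop
   vertex 3.4 2.4 2.0
   vertex 2.6 4.0 2.2
   vertex 2.4 1.2 3.8
  endloop
 endfacet
 facet normal 0.745 0.284 0.603
  outer loop
   vertex 3.4 2.4 2.0
   vertex 2.4 1.2 3.8
   vertex 2.8 1.0 3.4
  endloop
 endfacet
 facet normal 0.796 0.449 -0.405
  outer loop
   vertex 3.4 2.4 2.0
   vertex 3.6 0.6 0.4
   vertex 2.6 4.0 2.2
  endloop
 endfacet
 facet normal 0.953 -0.136 0.272
  outer loop
   vertex 3.4 2.4 2.0
   vertex 2.8 1.0 3.4
   vertex 3.6 0.6 0.4
  endloop
 endfacet
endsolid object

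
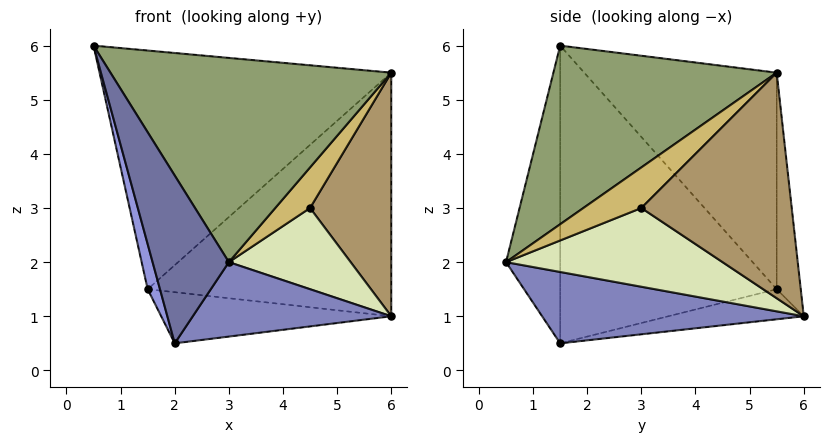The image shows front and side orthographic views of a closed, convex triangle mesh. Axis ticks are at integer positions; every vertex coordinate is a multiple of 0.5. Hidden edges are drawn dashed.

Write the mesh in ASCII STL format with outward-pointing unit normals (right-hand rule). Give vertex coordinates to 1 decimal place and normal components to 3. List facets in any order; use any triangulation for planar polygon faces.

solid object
 facet normal -0.572 -0.806 -0.156
  outer loop
   vertex 2.0 1.5 0.5
   vertex 3.0 0.5 2.0
   vertex 0.5 1.5 6.0
  endloop
 endfacet
 facet normal 0.582 -0.442 -0.683
  outer loop
   vertex 2.0 1.5 0.5
   vertex 6.0 6.0 1.0
   vertex 3.0 0.5 2.0
  endloop
 endfacet
 facet normal -0.963 -0.055 -0.263
  outer loop
   vertex 1.5 5.5 1.5
   vertex 2.0 1.5 0.5
   vertex 0.5 1.5 6.0
  endloop
 endfacet
 facet normal -0.132 0.225 -0.965
  outer loop
   vertex 1.5 5.5 1.5
   vertex 6.0 6.0 1.0
   vertex 2.0 1.5 0.5
  endloop
 endfacet
 facet normal 0.537 -0.676 0.505
  outer loop
   vertex 6.0 5.5 5.5
   vertex 0.5 1.5 6.0
   vertex 3.0 0.5 2.0
  endloop
 endfacet
 facet normal -0.468 0.710 0.527
  outer loop
   vertex 6.0 5.5 5.5
   vertex 1.5 5.5 1.5
   vertex 0.5 1.5 6.0
  endloop
 endfacet
 facet normal -0.098 0.989 0.110
  outer loop
   vertex 6.0 5.5 5.5
   vertex 6.0 6.0 1.0
   vertex 1.5 5.5 1.5
  endloop
 endfacet
 facet normal 0.869 -0.489 -0.081
  outer loop
   vertex 4.5 3.0 3.0
   vertex 3.0 0.5 2.0
   vertex 6.0 6.0 1.0
  endloop
 endfacet
 facet normal 0.879 -0.474 -0.053
  outer loop
   vertex 4.5 3.0 3.0
   vertex 6.0 6.0 1.0
   vertex 6.0 5.5 5.5
  endloop
 endfacet
 facet normal 0.857 -0.514 0.000
  outer loop
   vertex 4.5 3.0 3.0
   vertex 6.0 5.5 5.5
   vertex 3.0 0.5 2.0
  endloop
 endfacet
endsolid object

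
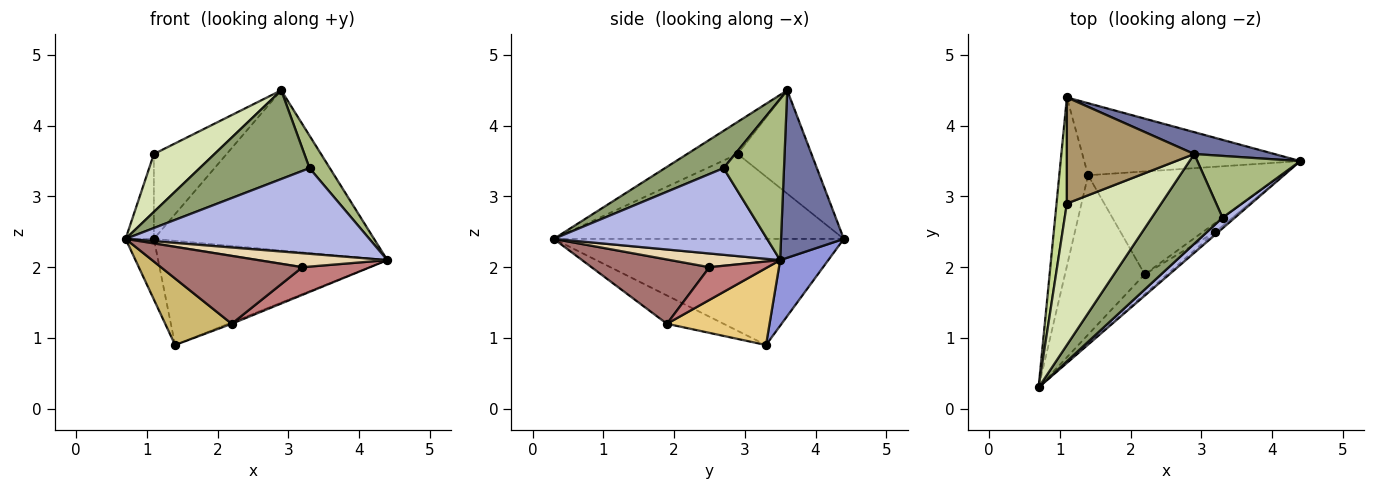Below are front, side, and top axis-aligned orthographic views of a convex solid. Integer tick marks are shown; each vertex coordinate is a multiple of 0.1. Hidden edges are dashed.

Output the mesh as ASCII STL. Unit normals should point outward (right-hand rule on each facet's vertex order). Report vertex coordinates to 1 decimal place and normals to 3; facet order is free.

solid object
 facet normal 0.272 0.953 0.130
  outer loop
   vertex 2.9 3.6 4.5
   vertex 4.4 3.5 2.1
   vertex 1.1 4.4 2.4
  endloop
 endfacet
 facet normal -0.961 0.094 -0.261
  outer loop
   vertex 1.4 3.3 0.9
   vertex 0.7 0.3 2.4
   vertex 1.1 4.4 2.4
  endloop
 endfacet
 facet normal 0.170 0.811 -0.560
  outer loop
   vertex 1.4 3.3 0.9
   vertex 1.1 4.4 2.4
   vertex 4.4 3.5 2.1
  endloop
 endfacet
 facet normal 0.656 -0.749 0.094
  outer loop
   vertex 3.3 2.7 3.4
   vertex 0.7 0.3 2.4
   vertex 4.4 3.5 2.1
  endloop
 endfacet
 facet normal 0.351 -0.658 0.666
  outer loop
   vertex 3.3 2.7 3.4
   vertex 2.9 3.6 4.5
   vertex 0.7 0.3 2.4
  endloop
 endfacet
 facet normal 0.811 -0.273 0.518
  outer loop
   vertex 3.3 2.7 3.4
   vertex 4.4 3.5 2.1
   vertex 2.9 3.6 4.5
  endloop
 endfacet
 facet normal -0.988 0.096 0.120
  outer loop
   vertex 1.1 2.9 3.6
   vertex 1.1 4.4 2.4
   vertex 0.7 0.3 2.4
  endloop
 endfacet
 facet normal -0.301 -0.361 0.883
  outer loop
   vertex 1.1 2.9 3.6
   vertex 0.7 0.3 2.4
   vertex 2.9 3.6 4.5
  endloop
 endfacet
 facet normal -0.535 0.528 0.660
  outer loop
   vertex 1.1 2.9 3.6
   vertex 2.9 3.6 4.5
   vertex 1.1 4.4 2.4
  endloop
 endfacet
 facet normal -0.311 -0.366 -0.877
  outer loop
   vertex 2.2 1.9 1.2
   vertex 0.7 0.3 2.4
   vertex 1.4 3.3 0.9
  endloop
 endfacet
 facet normal 0.371 0.013 -0.929
  outer loop
   vertex 2.2 1.9 1.2
   vertex 1.4 3.3 0.9
   vertex 4.4 3.5 2.1
  endloop
 endfacet
 facet normal 0.641 -0.754 -0.145
  outer loop
   vertex 3.2 2.5 2.0
   vertex 4.4 3.5 2.1
   vertex 0.7 0.3 2.4
  endloop
 endfacet
 facet normal 0.625 -0.750 -0.219
  outer loop
   vertex 3.2 2.5 2.0
   vertex 0.7 0.3 2.4
   vertex 2.2 1.9 1.2
  endloop
 endfacet
 facet normal 0.633 -0.736 -0.240
  outer loop
   vertex 3.2 2.5 2.0
   vertex 2.2 1.9 1.2
   vertex 4.4 3.5 2.1
  endloop
 endfacet
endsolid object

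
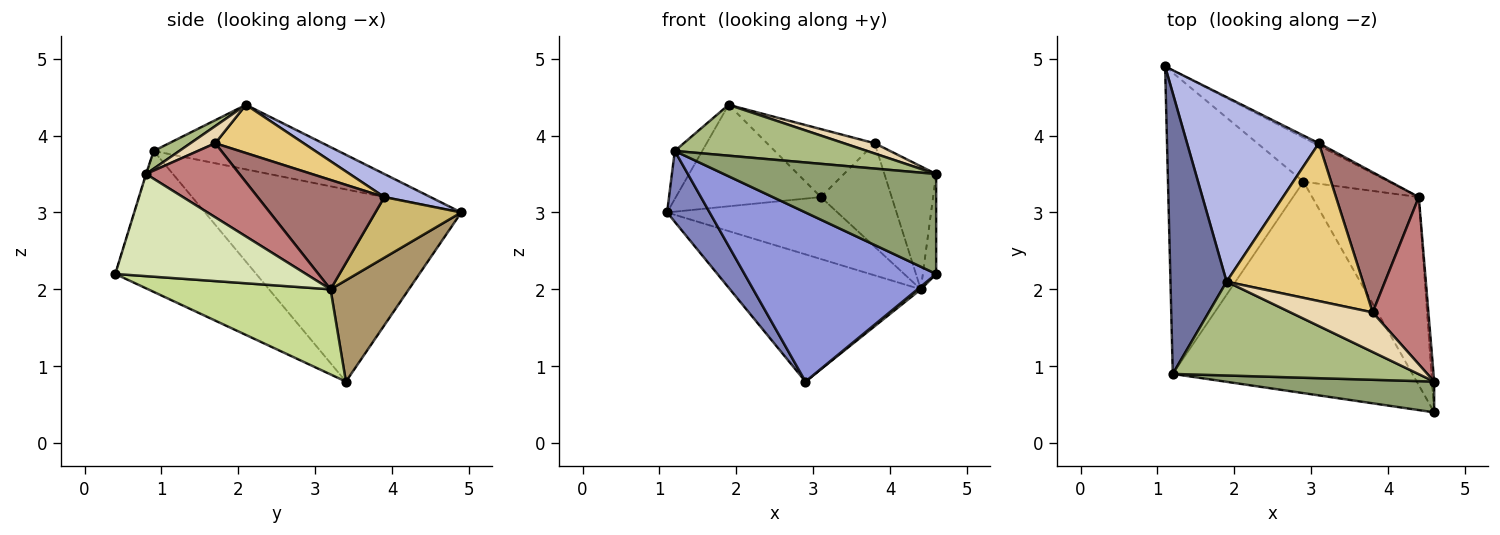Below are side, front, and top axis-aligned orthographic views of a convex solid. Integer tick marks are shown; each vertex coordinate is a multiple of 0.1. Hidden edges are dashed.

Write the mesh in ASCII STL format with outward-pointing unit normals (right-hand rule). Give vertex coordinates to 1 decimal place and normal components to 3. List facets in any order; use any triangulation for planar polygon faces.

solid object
 facet normal -0.750 0.112 0.652
  outer loop
   vertex 1.2 0.9 3.8
   vertex 1.9 2.1 4.4
   vertex 1.1 4.9 3.0
  endloop
 endfacet
 facet normal -0.810 -0.134 -0.571
  outer loop
   vertex 1.2 0.9 3.8
   vertex 1.1 4.9 3.0
   vertex 2.9 3.4 0.8
  endloop
 endfacet
 facet normal -0.417 -0.568 -0.710
  outer loop
   vertex 1.2 0.9 3.8
   vertex 2.9 3.4 0.8
   vertex 4.6 0.4 2.2
  endloop
 endfacet
 facet normal 0.152 0.476 0.866
  outer loop
   vertex 3.1 3.9 3.2
   vertex 1.1 4.9 3.0
   vertex 1.9 2.1 4.4
  endloop
 endfacet
 facet normal -0.002 -0.956 0.294
  outer loop
   vertex 4.6 0.8 3.5
   vertex 1.2 0.9 3.8
   vertex 4.6 0.4 2.2
  endloop
 endfacet
 facet normal 0.063 -0.476 0.877
  outer loop
   vertex 4.6 0.8 3.5
   vertex 1.9 2.1 4.4
   vertex 1.2 0.9 3.8
  endloop
 endfacet
 facet normal 0.624 -0.011 -0.782
  outer loop
   vertex 4.4 3.2 2.0
   vertex 4.6 0.4 2.2
   vertex 2.9 3.4 0.8
  endloop
 endfacet
 facet normal 0.997 0.070 -0.021
  outer loop
   vertex 4.4 3.2 2.0
   vertex 4.6 0.8 3.5
   vertex 4.6 0.4 2.2
  endloop
 endfacet
 facet normal 0.361 0.881 -0.305
  outer loop
   vertex 4.4 3.2 2.0
   vertex 2.9 3.4 0.8
   vertex 1.1 4.9 3.0
  endloop
 endfacet
 facet normal 0.450 0.893 -0.034
  outer loop
   vertex 4.4 3.2 2.0
   vertex 1.1 4.9 3.0
   vertex 3.1 3.9 3.2
  endloop
 endfacet
 facet normal 0.309 0.376 0.873
  outer loop
   vertex 3.8 1.7 3.9
   vertex 3.1 3.9 3.2
   vertex 1.9 2.1 4.4
  endloop
 endfacet
 facet normal 0.198 -0.246 0.949
  outer loop
   vertex 3.8 1.7 3.9
   vertex 1.9 2.1 4.4
   vertex 4.6 0.8 3.5
  endloop
 endfacet
 facet normal 0.728 0.407 0.551
  outer loop
   vertex 3.8 1.7 3.9
   vertex 4.4 3.2 2.0
   vertex 3.1 3.9 3.2
  endloop
 endfacet
 facet normal 0.730 0.405 0.550
  outer loop
   vertex 3.8 1.7 3.9
   vertex 4.6 0.8 3.5
   vertex 4.4 3.2 2.0
  endloop
 endfacet
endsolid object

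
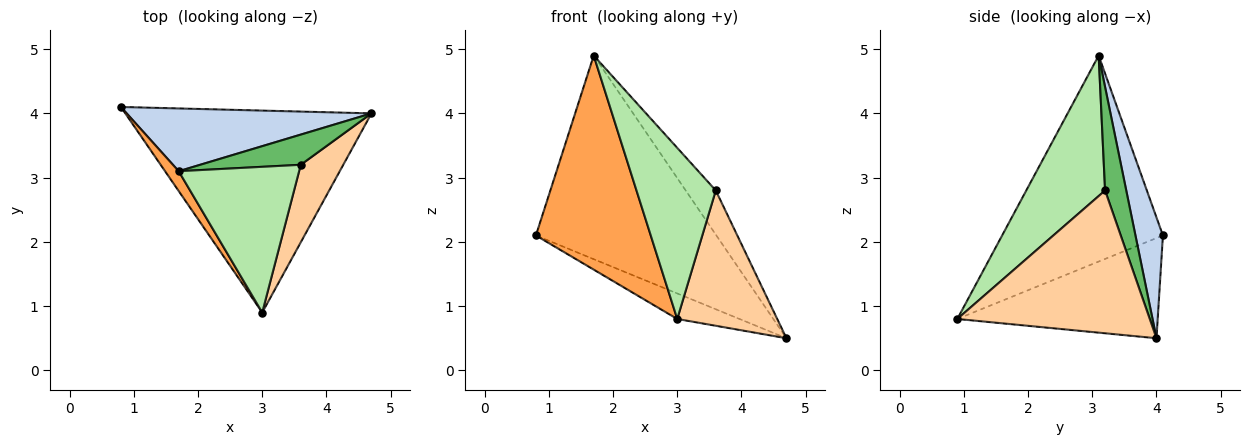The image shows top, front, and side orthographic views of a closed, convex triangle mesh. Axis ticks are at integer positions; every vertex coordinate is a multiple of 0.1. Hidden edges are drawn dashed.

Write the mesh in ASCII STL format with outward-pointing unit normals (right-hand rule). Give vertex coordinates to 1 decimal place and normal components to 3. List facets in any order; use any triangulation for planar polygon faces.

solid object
 facet normal -0.374 0.116 -0.920
  outer loop
   vertex 3.0 0.9 0.8
   vertex 0.8 4.1 2.1
   vertex 4.7 4.0 0.5
  endloop
 endfacet
 facet normal 0.144 0.946 0.292
  outer loop
   vertex 1.7 3.1 4.9
   vertex 4.7 4.0 0.5
   vertex 0.8 4.1 2.1
  endloop
 endfacet
 facet normal -0.812 -0.580 0.054
  outer loop
   vertex 1.7 3.1 4.9
   vertex 0.8 4.1 2.1
   vertex 3.0 0.9 0.8
  endloop
 endfacet
 facet normal 0.858 -0.446 0.255
  outer loop
   vertex 3.6 3.2 2.8
   vertex 3.0 0.9 0.8
   vertex 4.7 4.0 0.5
  endloop
 endfacet
 facet normal 0.502 0.714 0.488
  outer loop
   vertex 3.6 3.2 2.8
   vertex 4.7 4.0 0.5
   vertex 1.7 3.1 4.9
  endloop
 endfacet
 facet normal 0.603 -0.607 0.517
  outer loop
   vertex 3.6 3.2 2.8
   vertex 1.7 3.1 4.9
   vertex 3.0 0.9 0.8
  endloop
 endfacet
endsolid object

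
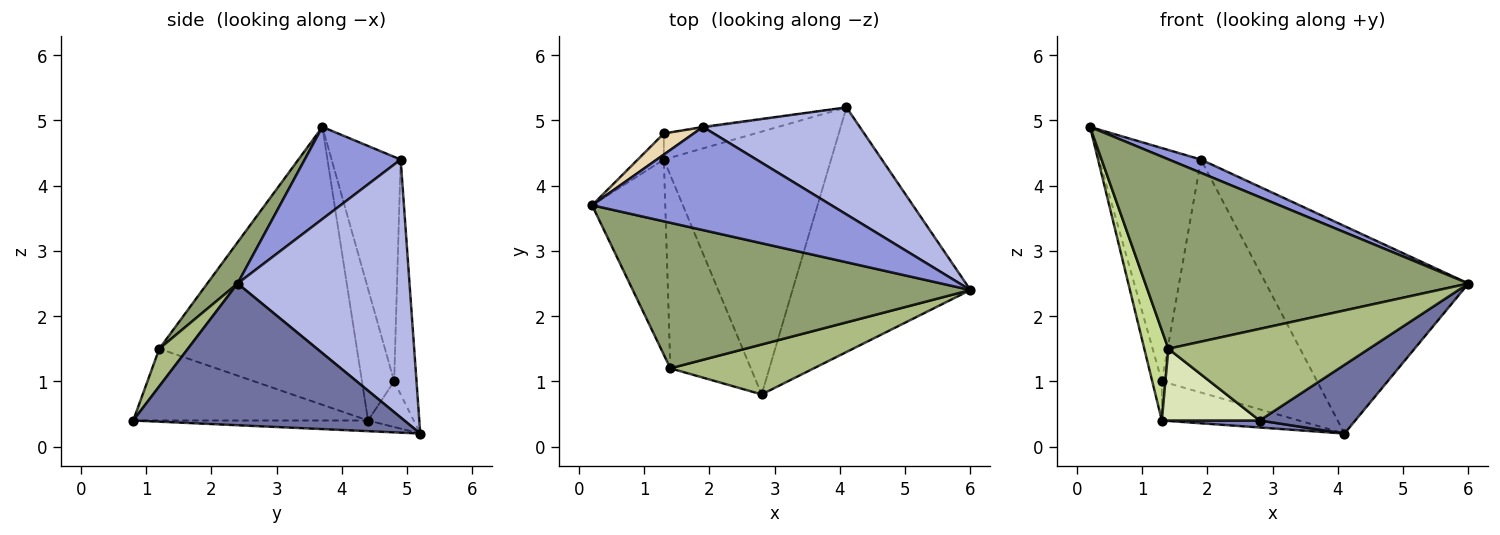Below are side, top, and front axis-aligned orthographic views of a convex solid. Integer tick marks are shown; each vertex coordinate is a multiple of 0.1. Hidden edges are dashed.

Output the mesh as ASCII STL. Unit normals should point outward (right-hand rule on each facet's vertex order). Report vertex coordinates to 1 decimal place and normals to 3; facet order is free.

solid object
 facet normal 0.609 -0.215 -0.764
  outer loop
   vertex 2.8 0.8 0.4
   vertex 4.1 5.2 0.2
   vertex 6.0 2.4 2.5
  endloop
 endfacet
 facet normal -0.064 -0.027 -0.998
  outer loop
   vertex 1.3 4.4 0.4
   vertex 4.1 5.2 0.2
   vertex 2.8 0.8 0.4
  endloop
 endfacet
 facet normal 0.357 -0.119 0.927
  outer loop
   vertex 1.9 4.9 4.4
   vertex 0.2 3.7 4.9
   vertex 6.0 2.4 2.5
  endloop
 endfacet
 facet normal 0.602 0.709 0.366
  outer loop
   vertex 1.9 4.9 4.4
   vertex 6.0 2.4 2.5
   vertex 4.1 5.2 0.2
  endloop
 endfacet
 facet normal 0.074 -0.791 0.608
  outer loop
   vertex 1.4 1.2 1.5
   vertex 6.0 2.4 2.5
   vertex 0.2 3.7 4.9
  endloop
 endfacet
 facet normal 0.124 -0.871 0.475
  outer loop
   vertex 1.4 1.2 1.5
   vertex 2.8 0.8 0.4
   vertex 6.0 2.4 2.5
  endloop
 endfacet
 facet normal -0.960 -0.117 -0.253
  outer loop
   vertex 1.4 1.2 1.5
   vertex 0.2 3.7 4.9
   vertex 1.3 4.4 0.4
  endloop
 endfacet
 facet normal -0.641 -0.267 -0.719
  outer loop
   vertex 1.4 1.2 1.5
   vertex 1.3 4.4 0.4
   vertex 2.8 0.8 0.4
  endloop
 endfacet
 facet normal -0.267 0.802 -0.535
  outer loop
   vertex 1.3 4.8 1.0
   vertex 4.1 5.2 0.2
   vertex 1.3 4.4 0.4
  endloop
 endfacet
 facet normal -0.143 0.990 -0.004
  outer loop
   vertex 1.3 4.8 1.0
   vertex 1.9 4.9 4.4
   vertex 4.1 5.2 0.2
  endloop
 endfacet
 facet normal -0.942 0.280 -0.187
  outer loop
   vertex 1.3 4.8 1.0
   vertex 1.3 4.4 0.4
   vertex 0.2 3.7 4.9
  endloop
 endfacet
 facet normal -0.560 0.825 0.075
  outer loop
   vertex 1.3 4.8 1.0
   vertex 0.2 3.7 4.9
   vertex 1.9 4.9 4.4
  endloop
 endfacet
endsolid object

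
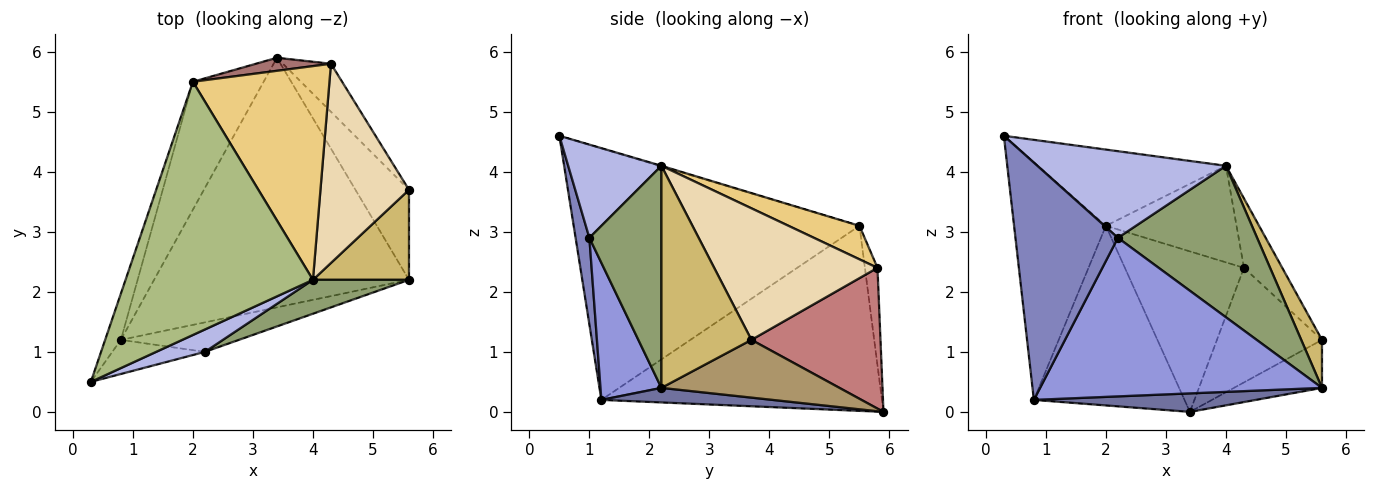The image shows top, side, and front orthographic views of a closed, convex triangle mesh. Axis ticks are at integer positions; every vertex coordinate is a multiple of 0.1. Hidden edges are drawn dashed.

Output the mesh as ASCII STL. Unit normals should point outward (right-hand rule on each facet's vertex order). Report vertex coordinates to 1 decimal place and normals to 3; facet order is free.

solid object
 facet normal 0.057 -0.074 -0.996
  outer loop
   vertex 0.8 1.2 0.2
   vertex 3.4 5.9 0.0
   vertex 5.6 2.2 0.4
  endloop
 endfacet
 facet normal 0.132 -0.981 -0.141
  outer loop
   vertex 2.2 1.0 2.9
   vertex 0.3 0.5 4.6
   vertex 0.8 1.2 0.2
  endloop
 endfacet
 facet normal 0.208 -0.962 -0.179
  outer loop
   vertex 2.2 1.0 2.9
   vertex 0.8 1.2 0.2
   vertex 5.6 2.2 0.4
  endloop
 endfacet
 facet normal 0.432 -0.873 0.226
  outer loop
   vertex 2.2 1.0 2.9
   vertex 4.0 2.2 4.1
   vertex 0.3 0.5 4.6
  endloop
 endfacet
 facet normal 0.451 -0.871 0.195
  outer loop
   vertex 2.2 1.0 2.9
   vertex 5.6 2.2 0.4
   vertex 4.0 2.2 4.1
  endloop
 endfacet
 facet normal -0.003 0.288 0.958
  outer loop
   vertex 2.0 5.5 3.1
   vertex 0.3 0.5 4.6
   vertex 4.0 2.2 4.1
  endloop
 endfacet
 facet normal -0.950 0.305 -0.059
  outer loop
   vertex 2.0 5.5 3.1
   vertex 0.8 1.2 0.2
   vertex 0.3 0.5 4.6
  endloop
 endfacet
 facet normal -0.835 0.448 -0.319
  outer loop
   vertex 2.0 5.5 3.1
   vertex 3.4 5.9 0.0
   vertex 0.8 1.2 0.2
  endloop
 endfacet
 facet normal 0.689 0.341 -0.639
  outer loop
   vertex 5.6 3.7 1.2
   vertex 5.6 2.2 0.4
   vertex 3.4 5.9 0.0
  endloop
 endfacet
 facet normal 0.898 -0.207 0.388
  outer loop
   vertex 5.6 3.7 1.2
   vertex 4.0 2.2 4.1
   vertex 5.6 2.2 0.4
  endloop
 endfacet
 facet normal 0.218 0.402 0.889
  outer loop
   vertex 4.3 5.8 2.4
   vertex 2.0 5.5 3.1
   vertex 4.0 2.2 4.1
  endloop
 endfacet
 facet normal 0.814 0.191 0.548
  outer loop
   vertex 4.3 5.8 2.4
   vertex 4.0 2.2 4.1
   vertex 5.6 3.7 1.2
  endloop
 endfacet
 facet normal -0.105 0.991 0.081
  outer loop
   vertex 4.3 5.8 2.4
   vertex 3.4 5.9 0.0
   vertex 2.0 5.5 3.1
  endloop
 endfacet
 facet normal 0.750 0.610 -0.256
  outer loop
   vertex 4.3 5.8 2.4
   vertex 5.6 3.7 1.2
   vertex 3.4 5.9 0.0
  endloop
 endfacet
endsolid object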